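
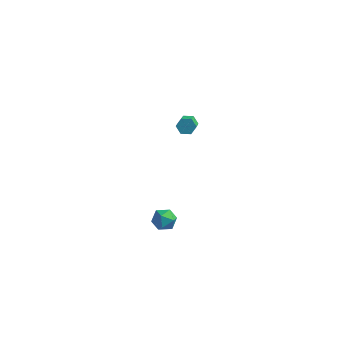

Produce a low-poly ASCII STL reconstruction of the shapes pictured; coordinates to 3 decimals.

solid 
facet normal -0.487 0.677 -0.552
outer loop
vertex 1.17 -3.401 1.286
vertex 0.525 -3.609 1.6
vertex 0.932 -3.064 1.909
endloop
endfacet
facet normal 0.180 0.892 -0.414
outer loop
vertex 1.17 -3.401 1.286
vertex 0.932 -3.064 1.909
vertex 1.653 -3.244 1.834
endloop
endfacet
facet normal 0.629 0.398 -0.668
outer loop
vertex 1.17 -3.401 1.286
vertex 1.653 -3.244 1.834
vertex 1.691 -3.9 1.479
endloop
endfacet
facet normal 0.240 -0.122 -0.963
outer loop
vertex 1.17 -3.401 1.286
vertex 1.691 -3.9 1.479
vertex 0.994 -4.125 1.334
endloop
endfacet
facet normal -0.450 0.050 -0.891
outer loop
vertex 1.17 -3.401 1.286
vertex 0.994 -4.125 1.334
vertex 0.525 -3.609 1.6
endloop
endfacet
facet normal 0.260 0.919 0.295
outer loop
vertex 1.653 -3.244 1.834
vertex 0.932 -3.064 1.909
vertex 1.306 -3.355 2.486
endloop
endfacet
facet normal -0.818 0.571 0.070
outer loop
vertex 0.932 -3.064 1.909
vertex 0.525 -3.609 1.6
vertex 0.609 -3.58 2.341
endloop
endfacet
facet normal -0.758 -0.442 -0.479
outer loop
vertex 0.525 -3.609 1.6
vertex 0.994 -4.125 1.334
vertex 0.647 -4.236 1.986
endloop
endfacet
facet normal 0.356 -0.721 -0.595
outer loop
vertex 0.994 -4.125 1.334
vertex 1.691 -3.9 1.479
vertex 1.368 -4.416 1.911
endloop
endfacet
facet normal 0.986 0.120 -0.116
outer loop
vertex 1.691 -3.9 1.479
vertex 1.653 -3.244 1.834
vertex 1.775 -3.871 2.22
endloop
endfacet
facet normal -0.240 0.122 0.963
outer loop
vertex 1.13 -4.079 2.534
vertex 1.306 -3.355 2.486
vertex 0.609 -3.58 2.341
endloop
endfacet
facet normal -0.629 -0.398 0.668
outer loop
vertex 1.13 -4.079 2.534
vertex 0.609 -3.58 2.341
vertex 0.647 -4.236 1.986
endloop
endfacet
facet normal -0.180 -0.892 0.414
outer loop
vertex 1.13 -4.079 2.534
vertex 0.647 -4.236 1.986
vertex 1.368 -4.416 1.911
endloop
endfacet
facet normal 0.487 -0.677 0.552
outer loop
vertex 1.13 -4.079 2.534
vertex 1.368 -4.416 1.911
vertex 1.775 -3.871 2.22
endloop
endfacet
facet normal 0.450 -0.050 0.891
outer loop
vertex 1.13 -4.079 2.534
vertex 1.775 -3.871 2.22
vertex 1.306 -3.355 2.486
endloop
endfacet
facet normal -0.356 0.721 0.595
outer loop
vertex 0.609 -3.58 2.341
vertex 1.306 -3.355 2.486
vertex 0.932 -3.064 1.909
endloop
endfacet
facet normal -0.986 -0.120 0.116
outer loop
vertex 0.647 -4.236 1.986
vertex 0.609 -3.58 2.341
vertex 0.525 -3.609 1.6
endloop
endfacet
facet normal -0.260 -0.919 -0.295
outer loop
vertex 1.368 -4.416 1.911
vertex 0.647 -4.236 1.986
vertex 0.994 -4.125 1.334
endloop
endfacet
facet normal 0.818 -0.571 -0.070
outer loop
vertex 1.775 -3.871 2.22
vertex 1.368 -4.416 1.911
vertex 1.691 -3.9 1.479
endloop
endfacet
facet normal 0.758 0.442 0.479
outer loop
vertex 1.306 -3.355 2.486
vertex 1.775 -3.871 2.22
vertex 1.653 -3.244 1.834
endloop
endfacet
facet normal -0.287 0.769 -0.571
outer loop
vertex -0.778 4.092 2.274
vertex -1.148 4.252 2.676
vertex -0.616 4.455 2.682
endloop
endfacet
facet normal 0.915 0.043 -0.402
outer loop
vertex -0.778 4.092 2.274
vertex -0.616 4.455 2.682
vertex -0.261 2.707 3.301
endloop
endfacet
facet normal 0.915 0.043 -0.402
outer loop
vertex -0.261 2.707 3.301
vertex -0.616 4.455 2.682
vertex -0.099 3.071 3.709
endloop
endfacet
facet normal 0.287 -0.769 0.572
outer loop
vertex -0.261 2.707 3.301
vertex -0.099 3.071 3.709
vertex -0.632 2.868 3.704
endloop
endfacet
facet normal -0.287 0.769 -0.572
outer loop
vertex -0.616 4.455 2.682
vertex -1.148 4.252 2.676
vertex -0.986 4.616 3.084
endloop
endfacet
facet normal 0.704 0.574 0.418
outer loop
vertex -0.616 4.455 2.682
vertex -0.986 4.616 3.084
vertex -0.099 3.071 3.709
endloop
endfacet
facet normal 0.704 0.574 0.419
outer loop
vertex -0.099 3.071 3.709
vertex -0.986 4.616 3.084
vertex -0.469 3.231 4.112
endloop
endfacet
facet normal 0.288 -0.770 0.570
outer loop
vertex -0.099 3.071 3.709
vertex -0.469 3.231 4.112
vertex -0.632 2.868 3.704
endloop
endfacet
facet normal -0.287 0.769 -0.572
outer loop
vertex -0.986 4.616 3.084
vertex -1.148 4.252 2.676
vertex -1.519 4.413 3.079
endloop
endfacet
facet normal -0.210 0.531 0.821
outer loop
vertex -0.986 4.616 3.084
vertex -1.519 4.413 3.079
vertex -0.469 3.231 4.112
endloop
endfacet
facet normal -0.211 0.530 0.821
outer loop
vertex -0.469 3.231 4.112
vertex -1.519 4.413 3.079
vertex -1.002 3.028 4.106
endloop
endfacet
facet normal 0.287 -0.770 0.570
outer loop
vertex -0.469 3.231 4.112
vertex -1.002 3.028 4.106
vertex -0.632 2.868 3.704
endloop
endfacet
facet normal -0.287 0.769 -0.572
outer loop
vertex -1.519 4.413 3.079
vertex -1.148 4.252 2.676
vertex -1.681 4.049 2.671
endloop
endfacet
facet normal -0.915 -0.043 0.402
outer loop
vertex -1.519 4.413 3.079
vertex -1.681 4.049 2.671
vertex -1.002 3.028 4.106
endloop
endfacet
facet normal -0.915 -0.043 0.402
outer loop
vertex -1.002 3.028 4.106
vertex -1.681 4.049 2.671
vertex -1.164 2.665 3.698
endloop
endfacet
facet normal 0.287 -0.769 0.571
outer loop
vertex -1.002 3.028 4.106
vertex -1.164 2.665 3.698
vertex -0.632 2.868 3.704
endloop
endfacet
facet normal -0.288 0.770 -0.570
outer loop
vertex -1.681 4.049 2.671
vertex -1.148 4.252 2.676
vertex -1.311 3.889 2.268
endloop
endfacet
facet normal -0.704 -0.574 -0.419
outer loop
vertex -1.681 4.049 2.671
vertex -1.311 3.889 2.268
vertex -1.164 2.665 3.698
endloop
endfacet
facet normal -0.704 -0.574 -0.418
outer loop
vertex -1.164 2.665 3.698
vertex -1.311 3.889 2.268
vertex -0.794 2.504 3.296
endloop
endfacet
facet normal 0.287 -0.769 0.572
outer loop
vertex -1.164 2.665 3.698
vertex -0.794 2.504 3.296
vertex -0.632 2.868 3.704
endloop
endfacet
facet normal -0.287 0.770 -0.570
outer loop
vertex -1.311 3.889 2.268
vertex -1.148 4.252 2.676
vertex -0.778 4.092 2.274
endloop
endfacet
facet normal 0.211 -0.530 -0.821
outer loop
vertex -1.311 3.889 2.268
vertex -0.778 4.092 2.274
vertex -0.794 2.504 3.296
endloop
endfacet
facet normal 0.210 -0.531 -0.821
outer loop
vertex -0.794 2.504 3.296
vertex -0.778 4.092 2.274
vertex -0.261 2.707 3.301
endloop
endfacet
facet normal 0.287 -0.769 0.572
outer loop
vertex -0.794 2.504 3.296
vertex -0.261 2.707 3.301
vertex -0.632 2.868 3.704
endloop
endfacet

endsolid


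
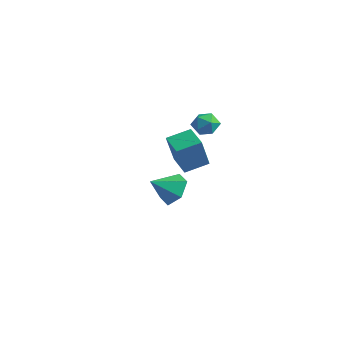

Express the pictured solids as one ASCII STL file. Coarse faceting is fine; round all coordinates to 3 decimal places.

solid 
facet normal 0.168 0.826 -0.539
outer loop
vertex -1.806 -0.615 -3.358
vertex -2.124 -0.07 -2.622
vertex -1.184 -0.301 -2.683
endloop
endfacet
facet normal 0.553 -0.824 -0.126
outer loop
vertex -1.806 -0.615 -3.358
vertex -1.184 -0.301 -2.683
vertex -2.356 -1.21 -1.878
endloop
endfacet
facet normal 0.168 0.826 -0.539
outer loop
vertex -1.184 -0.301 -2.683
vertex -2.124 -0.07 -2.622
vertex -1.503 0.244 -1.947
endloop
endfacet
facet normal 0.707 -0.387 0.593
outer loop
vertex -1.184 -0.301 -2.683
vertex -1.503 0.244 -1.947
vertex -2.356 -1.21 -1.878
endloop
endfacet
facet normal 0.167 0.826 -0.538
outer loop
vertex -1.503 0.244 -1.947
vertex -2.124 -0.07 -2.622
vertex -2.443 0.475 -1.885
endloop
endfacet
facet normal 0.068 0.008 0.998
outer loop
vertex -1.503 0.244 -1.947
vertex -2.443 0.475 -1.885
vertex -2.356 -1.21 -1.878
endloop
endfacet
facet normal 0.167 0.826 -0.538
outer loop
vertex -2.443 0.475 -1.885
vertex -2.124 -0.07 -2.622
vertex -3.064 0.161 -2.56
endloop
endfacet
facet normal -0.727 -0.035 0.685
outer loop
vertex -2.443 0.475 -1.885
vertex -3.064 0.161 -2.56
vertex -2.356 -1.21 -1.878
endloop
endfacet
facet normal 0.167 0.825 -0.539
outer loop
vertex -3.064 0.161 -2.56
vertex -2.124 -0.07 -2.622
vertex -2.746 -0.385 -3.297
endloop
endfacet
facet normal -0.882 -0.471 -0.032
outer loop
vertex -3.064 0.161 -2.56
vertex -2.746 -0.385 -3.297
vertex -2.356 -1.21 -1.878
endloop
endfacet
facet normal 0.167 0.826 -0.539
outer loop
vertex -2.746 -0.385 -3.297
vertex -2.124 -0.07 -2.622
vertex -1.806 -0.615 -3.358
endloop
endfacet
facet normal -0.240 -0.866 -0.438
outer loop
vertex -2.746 -0.385 -3.297
vertex -1.806 -0.615 -3.358
vertex -2.356 -1.21 -1.878
endloop
endfacet
facet normal -0.936 0.181 0.300
outer loop
vertex 2.742 -3.859 3.349
vertex 3.063 -2.82 3.723
vertex 2.379 -3.195 1.816
endloop
endfacet
facet normal -0.279 -0.903 -0.325
outer loop
vertex 3.437 -3.4 1.477
vertex 2.742 -3.859 3.349
vertex 2.379 -3.195 1.816
endloop
endfacet
facet normal -0.936 0.181 0.300
outer loop
vertex 2.379 -3.195 1.816
vertex 3.063 -2.82 3.723
vertex 2.7 -2.156 2.19
endloop
endfacet
facet normal -0.212 0.388 -0.897
outer loop
vertex 2.7 -2.156 2.19
vertex 3.437 -3.4 1.477
vertex 2.379 -3.195 1.816
endloop
endfacet
facet normal 0.212 -0.388 0.897
outer loop
vertex 2.742 -3.859 3.349
vertex 4.121 -3.025 3.384
vertex 3.063 -2.82 3.723
endloop
endfacet
facet normal -0.279 -0.903 -0.325
outer loop
vertex 3.8 -4.064 3.01
vertex 2.742 -3.859 3.349
vertex 3.437 -3.4 1.477
endloop
endfacet
facet normal 0.212 -0.388 0.897
outer loop
vertex 3.8 -4.064 3.01
vertex 4.121 -3.025 3.384
vertex 2.742 -3.859 3.349
endloop
endfacet
facet normal 0.279 0.903 0.325
outer loop
vertex 3.063 -2.82 3.723
vertex 4.121 -3.025 3.384
vertex 2.7 -2.156 2.19
endloop
endfacet
facet normal -0.212 0.388 -0.897
outer loop
vertex 3.758 -2.361 1.851
vertex 3.437 -3.4 1.477
vertex 2.7 -2.156 2.19
endloop
endfacet
facet normal 0.279 0.903 0.325
outer loop
vertex 2.7 -2.156 2.19
vertex 4.121 -3.025 3.384
vertex 3.758 -2.361 1.851
endloop
endfacet
facet normal 0.936 -0.181 -0.300
outer loop
vertex 3.758 -2.361 1.851
vertex 3.8 -4.064 3.01
vertex 3.437 -3.4 1.477
endloop
endfacet
facet normal 0.936 -0.181 -0.300
outer loop
vertex 4.121 -3.025 3.384
vertex 3.8 -4.064 3.01
vertex 3.758 -2.361 1.851
endloop
endfacet
facet normal -0.460 0.561 0.688
outer loop
vertex 1.853 -0.781 3.439
vertex 1.579 -1.344 3.715
vertex 2.185 -1.116 3.934
endloop
endfacet
facet normal 0.152 0.863 0.482
outer loop
vertex 1.853 -0.781 3.439
vertex 2.185 -1.116 3.934
vertex 2.528 -0.875 3.394
endloop
endfacet
facet normal 0.120 0.967 -0.224
outer loop
vertex 1.853 -0.781 3.439
vertex 2.528 -0.875 3.394
vertex 2.134 -0.954 2.841
endloop
endfacet
facet normal -0.514 0.729 -0.452
outer loop
vertex 1.853 -0.781 3.439
vertex 2.134 -0.954 2.841
vertex 1.548 -1.244 3.039
endloop
endfacet
facet normal -0.871 0.478 0.111
outer loop
vertex 1.853 -0.781 3.439
vertex 1.548 -1.244 3.039
vertex 1.579 -1.344 3.715
endloop
endfacet
facet normal 0.681 0.401 0.612
outer loop
vertex 2.528 -0.875 3.394
vertex 2.185 -1.116 3.934
vertex 2.672 -1.496 3.641
endloop
endfacet
facet normal -0.309 -0.089 0.947
outer loop
vertex 2.185 -1.116 3.934
vertex 1.579 -1.344 3.715
vertex 2.086 -1.786 3.839
endloop
endfacet
facet normal -0.975 -0.221 0.012
outer loop
vertex 1.579 -1.344 3.715
vertex 1.548 -1.244 3.039
vertex 1.692 -1.865 3.286
endloop
endfacet
facet normal -0.396 0.186 -0.899
outer loop
vertex 1.548 -1.244 3.039
vertex 2.134 -0.954 2.841
vertex 2.035 -1.624 2.746
endloop
endfacet
facet normal 0.628 0.571 -0.529
outer loop
vertex 2.134 -0.954 2.841
vertex 2.528 -0.875 3.394
vertex 2.641 -1.396 2.965
endloop
endfacet
facet normal 0.514 -0.729 0.452
outer loop
vertex 2.367 -1.959 3.241
vertex 2.672 -1.496 3.641
vertex 2.086 -1.786 3.839
endloop
endfacet
facet normal -0.120 -0.967 0.224
outer loop
vertex 2.367 -1.959 3.241
vertex 2.086 -1.786 3.839
vertex 1.692 -1.865 3.286
endloop
endfacet
facet normal -0.152 -0.863 -0.482
outer loop
vertex 2.367 -1.959 3.241
vertex 1.692 -1.865 3.286
vertex 2.035 -1.624 2.746
endloop
endfacet
facet normal 0.460 -0.561 -0.688
outer loop
vertex 2.367 -1.959 3.241
vertex 2.035 -1.624 2.746
vertex 2.641 -1.396 2.965
endloop
endfacet
facet normal 0.871 -0.478 -0.111
outer loop
vertex 2.367 -1.959 3.241
vertex 2.641 -1.396 2.965
vertex 2.672 -1.496 3.641
endloop
endfacet
facet normal 0.396 -0.186 0.899
outer loop
vertex 2.086 -1.786 3.839
vertex 2.672 -1.496 3.641
vertex 2.185 -1.116 3.934
endloop
endfacet
facet normal -0.628 -0.571 0.529
outer loop
vertex 1.692 -1.865 3.286
vertex 2.086 -1.786 3.839
vertex 1.579 -1.344 3.715
endloop
endfacet
facet normal -0.681 -0.401 -0.612
outer loop
vertex 2.035 -1.624 2.746
vertex 1.692 -1.865 3.286
vertex 1.548 -1.244 3.039
endloop
endfacet
facet normal 0.309 0.089 -0.947
outer loop
vertex 2.641 -1.396 2.965
vertex 2.035 -1.624 2.746
vertex 2.134 -0.954 2.841
endloop
endfacet
facet normal 0.975 0.221 -0.012
outer loop
vertex 2.672 -1.496 3.641
vertex 2.641 -1.396 2.965
vertex 2.528 -0.875 3.394
endloop
endfacet

endsolid


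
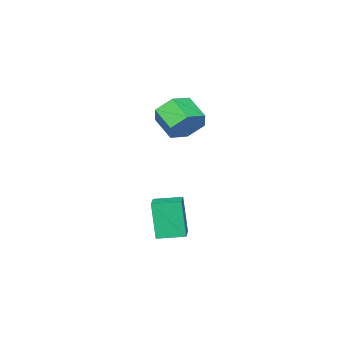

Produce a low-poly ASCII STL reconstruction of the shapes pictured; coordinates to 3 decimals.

solid 
facet normal -0.701 -0.679 -0.215
outer loop
vertex -1.08 -3.454 -0.326
vertex -1.917 -2.634 -0.187
vertex -0.958 -3.039 -2.032
endloop
endfacet
facet normal 0.710 -0.695 -0.118
outer loop
vertex -0.243 -2.346 -1.813
vertex -1.08 -3.454 -0.326
vertex -0.958 -3.039 -2.032
endloop
endfacet
facet normal -0.701 -0.680 -0.215
outer loop
vertex -0.958 -3.039 -2.032
vertex -1.917 -2.634 -0.187
vertex -1.795 -2.22 -1.893
endloop
endfacet
facet normal 0.069 0.235 -0.970
outer loop
vertex -1.795 -2.22 -1.893
vertex -0.243 -2.346 -1.813
vertex -0.958 -3.039 -2.032
endloop
endfacet
facet normal -0.069 -0.235 0.970
outer loop
vertex -1.08 -3.454 -0.326
vertex -1.202 -1.941 0.032
vertex -1.917 -2.634 -0.187
endloop
endfacet
facet normal 0.710 -0.694 -0.118
outer loop
vertex -0.365 -2.76 -0.107
vertex -1.08 -3.454 -0.326
vertex -0.243 -2.346 -1.813
endloop
endfacet
facet normal -0.069 -0.235 0.970
outer loop
vertex -0.365 -2.76 -0.107
vertex -1.202 -1.941 0.032
vertex -1.08 -3.454 -0.326
endloop
endfacet
facet normal -0.710 0.695 0.118
outer loop
vertex -1.917 -2.634 -0.187
vertex -1.202 -1.941 0.032
vertex -1.795 -2.22 -1.893
endloop
endfacet
facet normal 0.069 0.235 -0.970
outer loop
vertex -1.08 -1.526 -1.674
vertex -0.243 -2.346 -1.813
vertex -1.795 -2.22 -1.893
endloop
endfacet
facet normal -0.710 0.694 0.118
outer loop
vertex -1.795 -2.22 -1.893
vertex -1.202 -1.941 0.032
vertex -1.08 -1.526 -1.674
endloop
endfacet
facet normal 0.701 0.680 0.215
outer loop
vertex -1.08 -1.526 -1.674
vertex -0.365 -2.76 -0.107
vertex -0.243 -2.346 -1.813
endloop
endfacet
facet normal 0.701 0.680 0.216
outer loop
vertex -1.202 -1.941 0.032
vertex -0.365 -2.76 -0.107
vertex -1.08 -1.526 -1.674
endloop
endfacet
facet normal 0.125 0.864 -0.488
outer loop
vertex -2.477 -2.969 3.906
vertex -2.802 -3.34 3.165
vertex -3.351 -2.937 3.738
endloop
endfacet
facet normal -0.145 0.502 0.852
outer loop
vertex -2.477 -2.969 3.906
vertex -3.351 -2.937 3.738
vertex -2.633 -4.049 4.516
endloop
endfacet
facet normal -0.145 0.502 0.852
outer loop
vertex -2.633 -4.049 4.516
vertex -3.351 -2.937 3.738
vertex -3.507 -4.017 4.348
endloop
endfacet
facet normal -0.125 -0.864 0.488
outer loop
vertex -2.633 -4.049 4.516
vertex -3.507 -4.017 4.348
vertex -2.958 -4.42 3.775
endloop
endfacet
facet normal 0.125 0.864 -0.488
outer loop
vertex -3.351 -2.937 3.738
vertex -2.802 -3.34 3.165
vertex -3.676 -3.308 2.998
endloop
endfacet
facet normal -0.922 0.282 0.264
outer loop
vertex -3.351 -2.937 3.738
vertex -3.676 -3.308 2.998
vertex -3.507 -4.017 4.348
endloop
endfacet
facet normal -0.923 0.281 0.263
outer loop
vertex -3.507 -4.017 4.348
vertex -3.676 -3.308 2.998
vertex -3.831 -4.388 3.608
endloop
endfacet
facet normal -0.125 -0.864 0.488
outer loop
vertex -3.507 -4.017 4.348
vertex -3.831 -4.388 3.608
vertex -2.958 -4.42 3.775
endloop
endfacet
facet normal 0.125 0.864 -0.487
outer loop
vertex -3.676 -3.308 2.998
vertex -2.802 -3.34 3.165
vertex -3.127 -3.711 2.424
endloop
endfacet
facet normal -0.778 -0.221 -0.589
outer loop
vertex -3.676 -3.308 2.998
vertex -3.127 -3.711 2.424
vertex -3.831 -4.388 3.608
endloop
endfacet
facet normal -0.778 -0.220 -0.588
outer loop
vertex -3.831 -4.388 3.608
vertex -3.127 -3.711 2.424
vertex -3.283 -4.791 3.034
endloop
endfacet
facet normal -0.125 -0.864 0.487
outer loop
vertex -3.831 -4.388 3.608
vertex -3.283 -4.791 3.034
vertex -2.958 -4.42 3.775
endloop
endfacet
facet normal 0.125 0.864 -0.488
outer loop
vertex -3.127 -3.711 2.424
vertex -2.802 -3.34 3.165
vertex -2.253 -3.743 2.592
endloop
endfacet
facet normal 0.145 -0.502 -0.852
outer loop
vertex -3.127 -3.711 2.424
vertex -2.253 -3.743 2.592
vertex -3.283 -4.791 3.034
endloop
endfacet
facet normal 0.145 -0.502 -0.852
outer loop
vertex -3.283 -4.791 3.034
vertex -2.253 -3.743 2.592
vertex -2.409 -4.823 3.202
endloop
endfacet
facet normal -0.125 -0.864 0.488
outer loop
vertex -3.283 -4.791 3.034
vertex -2.409 -4.823 3.202
vertex -2.958 -4.42 3.775
endloop
endfacet
facet normal 0.125 0.864 -0.488
outer loop
vertex -2.253 -3.743 2.592
vertex -2.802 -3.34 3.165
vertex -1.929 -3.372 3.332
endloop
endfacet
facet normal 0.923 -0.282 -0.263
outer loop
vertex -2.253 -3.743 2.592
vertex -1.929 -3.372 3.332
vertex -2.409 -4.823 3.202
endloop
endfacet
facet normal 0.923 -0.282 -0.264
outer loop
vertex -2.409 -4.823 3.202
vertex -1.929 -3.372 3.332
vertex -2.084 -4.452 3.942
endloop
endfacet
facet normal -0.125 -0.864 0.488
outer loop
vertex -2.409 -4.823 3.202
vertex -2.084 -4.452 3.942
vertex -2.958 -4.42 3.775
endloop
endfacet
facet normal 0.125 0.864 -0.487
outer loop
vertex -1.929 -3.372 3.332
vertex -2.802 -3.34 3.165
vertex -2.477 -2.969 3.906
endloop
endfacet
facet normal 0.778 0.220 0.588
outer loop
vertex -1.929 -3.372 3.332
vertex -2.477 -2.969 3.906
vertex -2.084 -4.452 3.942
endloop
endfacet
facet normal 0.778 0.220 0.589
outer loop
vertex -2.084 -4.452 3.942
vertex -2.477 -2.969 3.906
vertex -2.633 -4.049 4.516
endloop
endfacet
facet normal -0.125 -0.864 0.487
outer loop
vertex -2.084 -4.452 3.942
vertex -2.633 -4.049 4.516
vertex -2.958 -4.42 3.775
endloop
endfacet

endsolid


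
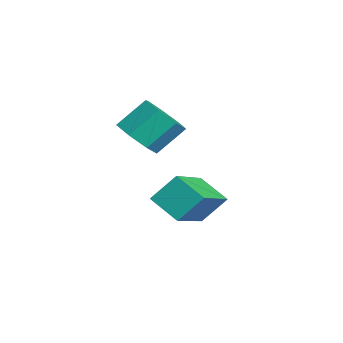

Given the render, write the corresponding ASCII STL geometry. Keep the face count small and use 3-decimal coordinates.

solid 
facet normal -0.743 0.512 -0.432
outer loop
vertex -2.994 -1.781 -4.258
vertex -2.961 -1.134 -3.549
vertex -2.345 -1.264 -4.761
endloop
endfacet
facet normal -0.035 -0.674 -0.738
outer loop
vertex -0.919 -2.246 -3.931
vertex -2.994 -1.781 -4.258
vertex -2.345 -1.264 -4.761
endloop
endfacet
facet normal -0.743 0.512 -0.432
outer loop
vertex -2.345 -1.264 -4.761
vertex -2.961 -1.134 -3.549
vertex -2.312 -0.617 -4.052
endloop
endfacet
facet normal 0.669 0.533 -0.518
outer loop
vertex -2.312 -0.617 -4.052
vertex -0.919 -2.246 -3.931
vertex -2.345 -1.264 -4.761
endloop
endfacet
facet normal -0.669 -0.533 0.518
outer loop
vertex -2.994 -1.781 -4.258
vertex -1.535 -2.116 -2.719
vertex -2.961 -1.134 -3.549
endloop
endfacet
facet normal -0.035 -0.674 -0.738
outer loop
vertex -1.568 -2.763 -3.428
vertex -2.994 -1.781 -4.258
vertex -0.919 -2.246 -3.931
endloop
endfacet
facet normal -0.669 -0.533 0.518
outer loop
vertex -1.568 -2.763 -3.428
vertex -1.535 -2.116 -2.719
vertex -2.994 -1.781 -4.258
endloop
endfacet
facet normal 0.035 0.674 0.738
outer loop
vertex -2.961 -1.134 -3.549
vertex -1.535 -2.116 -2.719
vertex -2.312 -0.617 -4.052
endloop
endfacet
facet normal 0.669 0.533 -0.518
outer loop
vertex -0.886 -1.599 -3.222
vertex -0.919 -2.246 -3.931
vertex -2.312 -0.617 -4.052
endloop
endfacet
facet normal 0.035 0.674 0.738
outer loop
vertex -2.312 -0.617 -4.052
vertex -1.535 -2.116 -2.719
vertex -0.886 -1.599 -3.222
endloop
endfacet
facet normal 0.743 -0.512 0.432
outer loop
vertex -0.886 -1.599 -3.222
vertex -1.568 -2.763 -3.428
vertex -0.919 -2.246 -3.931
endloop
endfacet
facet normal 0.743 -0.512 0.432
outer loop
vertex -1.535 -2.116 -2.719
vertex -1.568 -2.763 -3.428
vertex -0.886 -1.599 -3.222
endloop
endfacet
facet normal 0.074 -0.717 -0.693
outer loop
vertex -2.071 -2.717 -1.934
vertex -2.751 -2.826 -1.894
vertex -2.409 -2.392 -2.306
endloop
endfacet
facet normal 0.822 0.438 -0.364
outer loop
vertex -2.071 -2.717 -1.934
vertex -2.409 -2.392 -2.306
vertex -2.149 -1.965 -1.206
endloop
endfacet
facet normal 0.823 0.436 -0.364
outer loop
vertex -2.149 -1.965 -1.206
vertex -2.409 -2.392 -2.306
vertex -2.486 -1.639 -1.578
endloop
endfacet
facet normal -0.074 0.716 0.694
outer loop
vertex -2.149 -1.965 -1.206
vertex -2.486 -1.639 -1.578
vertex -2.829 -2.074 -1.166
endloop
endfacet
facet normal 0.075 -0.717 -0.693
outer loop
vertex -2.409 -2.392 -2.306
vertex -2.751 -2.826 -1.894
vertex -3.004 -2.394 -2.368
endloop
endfacet
facet normal 0.072 0.697 -0.713
outer loop
vertex -2.409 -2.392 -2.306
vertex -3.004 -2.394 -2.368
vertex -2.486 -1.639 -1.578
endloop
endfacet
facet normal 0.072 0.697 -0.713
outer loop
vertex -2.486 -1.639 -1.578
vertex -3.004 -2.394 -2.368
vertex -3.082 -1.641 -1.64
endloop
endfacet
facet normal -0.075 0.716 0.694
outer loop
vertex -2.486 -1.639 -1.578
vertex -3.082 -1.641 -1.64
vertex -2.829 -2.074 -1.166
endloop
endfacet
facet normal 0.074 -0.717 -0.693
outer loop
vertex -3.004 -2.394 -2.368
vertex -2.751 -2.826 -1.894
vertex -3.409 -2.721 -2.073
endloop
endfacet
facet normal -0.732 0.433 -0.526
outer loop
vertex -3.004 -2.394 -2.368
vertex -3.409 -2.721 -2.073
vertex -3.082 -1.641 -1.64
endloop
endfacet
facet normal -0.733 0.432 -0.525
outer loop
vertex -3.082 -1.641 -1.64
vertex -3.409 -2.721 -2.073
vertex -3.487 -1.969 -1.345
endloop
endfacet
facet normal -0.075 0.716 0.694
outer loop
vertex -3.082 -1.641 -1.64
vertex -3.487 -1.969 -1.345
vertex -2.829 -2.074 -1.166
endloop
endfacet
facet normal 0.074 -0.716 -0.694
outer loop
vertex -3.409 -2.721 -2.073
vertex -2.751 -2.826 -1.894
vertex -3.319 -3.128 -1.643
endloop
endfacet
facet normal -0.986 -0.158 0.057
outer loop
vertex -3.409 -2.721 -2.073
vertex -3.319 -3.128 -1.643
vertex -3.487 -1.969 -1.345
endloop
endfacet
facet normal -0.986 -0.158 0.059
outer loop
vertex -3.487 -1.969 -1.345
vertex -3.319 -3.128 -1.643
vertex -3.396 -2.375 -0.915
endloop
endfacet
facet normal -0.074 0.717 0.693
outer loop
vertex -3.487 -1.969 -1.345
vertex -3.396 -2.375 -0.915
vertex -2.829 -2.074 -1.166
endloop
endfacet
facet normal 0.075 -0.717 -0.693
outer loop
vertex -3.319 -3.128 -1.643
vertex -2.751 -2.826 -1.894
vertex -2.801 -3.307 -1.402
endloop
endfacet
facet normal -0.496 -0.629 0.598
outer loop
vertex -3.319 -3.128 -1.643
vertex -2.801 -3.307 -1.402
vertex -3.396 -2.375 -0.915
endloop
endfacet
facet normal -0.497 -0.629 0.597
outer loop
vertex -3.396 -2.375 -0.915
vertex -2.801 -3.307 -1.402
vertex -2.879 -2.555 -0.674
endloop
endfacet
facet normal -0.074 0.717 0.693
outer loop
vertex -3.396 -2.375 -0.915
vertex -2.879 -2.555 -0.674
vertex -2.829 -2.074 -1.166
endloop
endfacet
facet normal 0.073 -0.717 -0.693
outer loop
vertex -2.801 -3.307 -1.402
vertex -2.751 -2.826 -1.894
vertex -2.245 -3.125 -1.532
endloop
endfacet
facet normal 0.366 -0.627 0.687
outer loop
vertex -2.801 -3.307 -1.402
vertex -2.245 -3.125 -1.532
vertex -2.879 -2.555 -0.674
endloop
endfacet
facet normal 0.366 -0.627 0.687
outer loop
vertex -2.879 -2.555 -0.674
vertex -2.245 -3.125 -1.532
vertex -2.323 -2.372 -0.803
endloop
endfacet
facet normal -0.075 0.717 0.693
outer loop
vertex -2.879 -2.555 -0.674
vertex -2.323 -2.372 -0.803
vertex -2.829 -2.074 -1.166
endloop
endfacet
facet normal 0.074 -0.716 -0.694
outer loop
vertex -2.245 -3.125 -1.532
vertex -2.751 -2.826 -1.894
vertex -2.071 -2.717 -1.934
endloop
endfacet
facet normal 0.954 -0.152 0.259
outer loop
vertex -2.245 -3.125 -1.532
vertex -2.071 -2.717 -1.934
vertex -2.323 -2.372 -0.803
endloop
endfacet
facet normal 0.954 -0.152 0.259
outer loop
vertex -2.323 -2.372 -0.803
vertex -2.071 -2.717 -1.934
vertex -2.149 -1.965 -1.206
endloop
endfacet
facet normal -0.074 0.718 0.693
outer loop
vertex -2.323 -2.372 -0.803
vertex -2.149 -1.965 -1.206
vertex -2.829 -2.074 -1.166
endloop
endfacet

endsolid


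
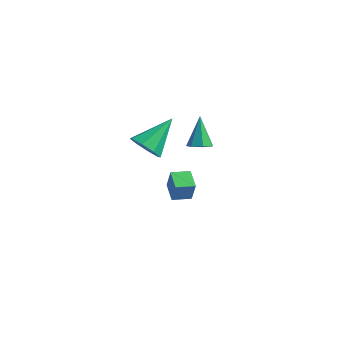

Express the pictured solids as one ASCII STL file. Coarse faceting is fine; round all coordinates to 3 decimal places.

solid 
facet normal 0.283 -0.492 -0.823
outer loop
vertex 1.324 2.309 1.622
vertex 0.816 2.251 1.482
vertex 1.149 2.645 1.361
endloop
endfacet
facet normal 0.739 0.609 0.289
outer loop
vertex 1.324 2.309 1.622
vertex 1.149 2.645 1.361
vertex 0.424 2.929 2.618
endloop
endfacet
facet normal 0.284 -0.493 -0.823
outer loop
vertex 1.149 2.645 1.361
vertex 0.816 2.251 1.482
vertex 0.724 2.684 1.191
endloop
endfacet
facet normal 0.145 0.980 -0.138
outer loop
vertex 1.149 2.645 1.361
vertex 0.724 2.684 1.191
vertex 0.424 2.929 2.618
endloop
endfacet
facet normal 0.284 -0.493 -0.823
outer loop
vertex 0.724 2.684 1.191
vertex 0.816 2.251 1.482
vertex 0.368 2.397 1.24
endloop
endfacet
facet normal -0.628 0.734 -0.258
outer loop
vertex 0.724 2.684 1.191
vertex 0.368 2.397 1.24
vertex 0.424 2.929 2.618
endloop
endfacet
facet normal 0.284 -0.492 -0.823
outer loop
vertex 0.368 2.397 1.24
vertex 0.816 2.251 1.482
vertex 0.349 2.0 1.471
endloop
endfacet
facet normal -0.998 0.058 0.018
outer loop
vertex 0.368 2.397 1.24
vertex 0.349 2.0 1.471
vertex 0.424 2.929 2.618
endloop
endfacet
facet normal 0.283 -0.491 -0.824
outer loop
vertex 0.349 2.0 1.471
vertex 0.816 2.251 1.482
vertex 0.682 1.791 1.71
endloop
endfacet
facet normal -0.687 -0.542 0.484
outer loop
vertex 0.349 2.0 1.471
vertex 0.682 1.791 1.71
vertex 0.424 2.929 2.618
endloop
endfacet
facet normal 0.285 -0.491 -0.823
outer loop
vertex 0.682 1.791 1.71
vertex 0.816 2.251 1.482
vertex 1.116 1.929 1.778
endloop
endfacet
facet normal 0.071 -0.612 0.787
outer loop
vertex 0.682 1.791 1.71
vertex 1.116 1.929 1.778
vertex 0.424 2.929 2.618
endloop
endfacet
facet normal 0.283 -0.493 -0.823
outer loop
vertex 1.116 1.929 1.778
vertex 0.816 2.251 1.482
vertex 1.324 2.309 1.622
endloop
endfacet
facet normal 0.707 -0.099 0.700
outer loop
vertex 1.116 1.929 1.778
vertex 1.324 2.309 1.622
vertex 0.424 2.929 2.618
endloop
endfacet
facet normal -0.669 0.719 0.189
outer loop
vertex -1.208 3.478 -1.935
vertex -0.618 4.053 -2.035
vertex -1.417 3.529 -2.871
endloop
endfacet
facet normal -0.711 -0.693 0.121
outer loop
vertex -0.802 2.867 -3.045
vertex -1.208 3.478 -1.935
vertex -1.417 3.529 -2.871
endloop
endfacet
facet normal -0.669 0.719 0.189
outer loop
vertex -1.417 3.529 -2.871
vertex -0.618 4.053 -2.035
vertex -0.827 4.104 -2.971
endloop
endfacet
facet normal -0.218 0.054 -0.975
outer loop
vertex -0.827 4.104 -2.971
vertex -0.802 2.867 -3.045
vertex -1.417 3.529 -2.871
endloop
endfacet
facet normal 0.218 -0.054 0.975
outer loop
vertex -1.208 3.478 -1.935
vertex -0.003 3.391 -2.209
vertex -0.618 4.053 -2.035
endloop
endfacet
facet normal -0.711 -0.693 0.121
outer loop
vertex -0.593 2.816 -2.109
vertex -1.208 3.478 -1.935
vertex -0.802 2.867 -3.045
endloop
endfacet
facet normal 0.218 -0.054 0.975
outer loop
vertex -0.593 2.816 -2.109
vertex -0.003 3.391 -2.209
vertex -1.208 3.478 -1.935
endloop
endfacet
facet normal 0.711 0.693 -0.121
outer loop
vertex -0.618 4.053 -2.035
vertex -0.003 3.391 -2.209
vertex -0.827 4.104 -2.971
endloop
endfacet
facet normal -0.218 0.054 -0.975
outer loop
vertex -0.212 3.442 -3.145
vertex -0.802 2.867 -3.045
vertex -0.827 4.104 -2.971
endloop
endfacet
facet normal 0.711 0.693 -0.121
outer loop
vertex -0.827 4.104 -2.971
vertex -0.003 3.391 -2.209
vertex -0.212 3.442 -3.145
endloop
endfacet
facet normal 0.669 -0.719 -0.189
outer loop
vertex -0.212 3.442 -3.145
vertex -0.593 2.816 -2.109
vertex -0.802 2.867 -3.045
endloop
endfacet
facet normal 0.669 -0.719 -0.189
outer loop
vertex -0.003 3.391 -2.209
vertex -0.593 2.816 -2.109
vertex -0.212 3.442 -3.145
endloop
endfacet
facet normal -0.235 -0.801 -0.551
outer loop
vertex 0.045 0.409 1.851
vertex -0.367 0.147 2.407
vertex -0.492 0.585 1.824
endloop
endfacet
facet normal 0.283 0.776 -0.564
outer loop
vertex 0.045 0.409 1.851
vertex -0.492 0.585 1.824
vertex 0.027 1.493 3.333
endloop
endfacet
facet normal -0.235 -0.801 -0.551
outer loop
vertex -0.492 0.585 1.824
vertex -0.367 0.147 2.407
vertex -0.957 0.505 2.138
endloop
endfacet
facet normal -0.395 0.841 -0.370
outer loop
vertex -0.492 0.585 1.824
vertex -0.957 0.505 2.138
vertex 0.027 1.493 3.333
endloop
endfacet
facet normal -0.235 -0.801 -0.550
outer loop
vertex -0.957 0.505 2.138
vertex -0.367 0.147 2.407
vertex -1.076 0.216 2.61
endloop
endfacet
facet normal -0.790 0.591 0.162
outer loop
vertex -0.957 0.505 2.138
vertex -1.076 0.216 2.61
vertex 0.027 1.493 3.333
endloop
endfacet
facet normal -0.236 -0.801 -0.551
outer loop
vertex -1.076 0.216 2.61
vertex -0.367 0.147 2.407
vertex -0.78 -0.114 2.963
endloop
endfacet
facet normal -0.671 0.171 0.722
outer loop
vertex -1.076 0.216 2.61
vertex -0.78 -0.114 2.963
vertex 0.027 1.493 3.333
endloop
endfacet
facet normal -0.236 -0.801 -0.551
outer loop
vertex -0.78 -0.114 2.963
vertex -0.367 0.147 2.407
vertex -0.242 -0.291 2.99
endloop
endfacet
facet normal -0.106 -0.172 0.979
outer loop
vertex -0.78 -0.114 2.963
vertex -0.242 -0.291 2.99
vertex 0.027 1.493 3.333
endloop
endfacet
facet normal -0.235 -0.801 -0.551
outer loop
vertex -0.242 -0.291 2.99
vertex -0.367 0.147 2.407
vertex 0.222 -0.211 2.676
endloop
endfacet
facet normal 0.572 -0.237 0.785
outer loop
vertex -0.242 -0.291 2.99
vertex 0.222 -0.211 2.676
vertex 0.027 1.493 3.333
endloop
endfacet
facet normal -0.235 -0.801 -0.551
outer loop
vertex 0.222 -0.211 2.676
vertex -0.367 0.147 2.407
vertex 0.341 0.079 2.204
endloop
endfacet
facet normal 0.968 0.013 0.252
outer loop
vertex 0.222 -0.211 2.676
vertex 0.341 0.079 2.204
vertex 0.027 1.493 3.333
endloop
endfacet
facet normal -0.235 -0.801 -0.551
outer loop
vertex 0.341 0.079 2.204
vertex -0.367 0.147 2.407
vertex 0.045 0.409 1.851
endloop
endfacet
facet normal 0.848 0.433 -0.306
outer loop
vertex 0.341 0.079 2.204
vertex 0.045 0.409 1.851
vertex 0.027 1.493 3.333
endloop
endfacet

endsolid


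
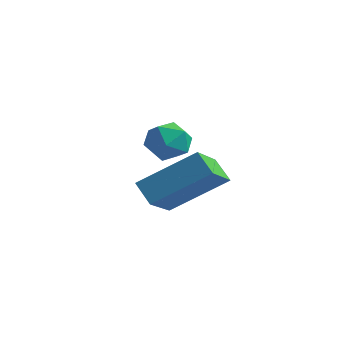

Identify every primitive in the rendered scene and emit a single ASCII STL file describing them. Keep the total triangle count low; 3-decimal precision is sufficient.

solid 
facet normal 0.186 0.088 0.979
outer loop
vertex 2.237 -2.003 2.82
vertex 2.31 -2.681 2.867
vertex 2.852 -2.288 2.729
endloop
endfacet
facet normal 0.403 0.670 0.624
outer loop
vertex 2.237 -2.003 2.82
vertex 2.852 -2.288 2.729
vertex 2.646 -1.782 2.319
endloop
endfacet
facet normal -0.161 0.945 0.286
outer loop
vertex 2.237 -2.003 2.82
vertex 2.646 -1.782 2.319
vertex 1.977 -1.861 2.204
endloop
endfacet
facet normal -0.727 0.534 0.430
outer loop
vertex 2.237 -2.003 2.82
vertex 1.977 -1.861 2.204
vertex 1.769 -2.417 2.543
endloop
endfacet
facet normal -0.512 0.004 0.859
outer loop
vertex 2.237 -2.003 2.82
vertex 1.769 -2.417 2.543
vertex 2.31 -2.681 2.867
endloop
endfacet
facet normal 0.877 0.463 0.131
outer loop
vertex 2.646 -1.782 2.319
vertex 2.852 -2.288 2.729
vertex 2.971 -2.323 2.057
endloop
endfacet
facet normal 0.525 -0.476 0.705
outer loop
vertex 2.852 -2.288 2.729
vertex 2.31 -2.681 2.867
vertex 2.763 -2.879 2.396
endloop
endfacet
facet normal -0.604 -0.611 0.512
outer loop
vertex 2.31 -2.681 2.867
vertex 1.769 -2.417 2.543
vertex 2.094 -2.958 2.281
endloop
endfacet
facet normal -0.952 0.246 -0.181
outer loop
vertex 1.769 -2.417 2.543
vertex 1.977 -1.861 2.204
vertex 1.888 -2.452 1.871
endloop
endfacet
facet normal -0.036 0.909 -0.416
outer loop
vertex 1.977 -1.861 2.204
vertex 2.646 -1.782 2.319
vertex 2.43 -2.059 1.733
endloop
endfacet
facet normal 0.727 -0.534 -0.430
outer loop
vertex 2.503 -2.737 1.78
vertex 2.971 -2.323 2.057
vertex 2.763 -2.879 2.396
endloop
endfacet
facet normal 0.161 -0.945 -0.286
outer loop
vertex 2.503 -2.737 1.78
vertex 2.763 -2.879 2.396
vertex 2.094 -2.958 2.281
endloop
endfacet
facet normal -0.403 -0.670 -0.624
outer loop
vertex 2.503 -2.737 1.78
vertex 2.094 -2.958 2.281
vertex 1.888 -2.452 1.871
endloop
endfacet
facet normal -0.186 -0.088 -0.979
outer loop
vertex 2.503 -2.737 1.78
vertex 1.888 -2.452 1.871
vertex 2.43 -2.059 1.733
endloop
endfacet
facet normal 0.512 -0.004 -0.859
outer loop
vertex 2.503 -2.737 1.78
vertex 2.43 -2.059 1.733
vertex 2.971 -2.323 2.057
endloop
endfacet
facet normal 0.952 -0.246 0.181
outer loop
vertex 2.763 -2.879 2.396
vertex 2.971 -2.323 2.057
vertex 2.852 -2.288 2.729
endloop
endfacet
facet normal 0.036 -0.909 0.416
outer loop
vertex 2.094 -2.958 2.281
vertex 2.763 -2.879 2.396
vertex 2.31 -2.681 2.867
endloop
endfacet
facet normal -0.877 -0.463 -0.131
outer loop
vertex 1.888 -2.452 1.871
vertex 2.094 -2.958 2.281
vertex 1.769 -2.417 2.543
endloop
endfacet
facet normal -0.525 0.476 -0.705
outer loop
vertex 2.43 -2.059 1.733
vertex 1.888 -2.452 1.871
vertex 1.977 -1.861 2.204
endloop
endfacet
facet normal 0.604 0.611 -0.512
outer loop
vertex 2.971 -2.323 2.057
vertex 2.43 -2.059 1.733
vertex 2.646 -1.782 2.319
endloop
endfacet
facet normal -0.733 0.143 0.665
outer loop
vertex -0.008 -0.967 -0.159
vertex 1.219 0.109 0.961
vertex -0.429 0.274 -0.889
endloop
endfacet
facet normal -0.620 -0.543 -0.566
outer loop
vertex 0.201 0.151 -1.461
vertex -0.008 -0.967 -0.159
vertex -0.429 0.274 -0.889
endloop
endfacet
facet normal -0.733 0.143 0.665
outer loop
vertex -0.429 0.274 -0.889
vertex 1.219 0.109 0.961
vertex 0.798 1.35 0.231
endloop
endfacet
facet normal -0.281 0.827 -0.487
outer loop
vertex 0.798 1.35 0.231
vertex 0.201 0.151 -1.461
vertex -0.429 0.274 -0.889
endloop
endfacet
facet normal 0.281 -0.827 0.487
outer loop
vertex -0.008 -0.967 -0.159
vertex 1.849 -0.014 0.389
vertex 1.219 0.109 0.961
endloop
endfacet
facet normal -0.620 -0.543 -0.566
outer loop
vertex 0.622 -1.09 -0.731
vertex -0.008 -0.967 -0.159
vertex 0.201 0.151 -1.461
endloop
endfacet
facet normal 0.281 -0.827 0.487
outer loop
vertex 0.622 -1.09 -0.731
vertex 1.849 -0.014 0.389
vertex -0.008 -0.967 -0.159
endloop
endfacet
facet normal 0.620 0.543 0.566
outer loop
vertex 1.219 0.109 0.961
vertex 1.849 -0.014 0.389
vertex 0.798 1.35 0.231
endloop
endfacet
facet normal -0.281 0.827 -0.487
outer loop
vertex 1.428 1.227 -0.341
vertex 0.201 0.151 -1.461
vertex 0.798 1.35 0.231
endloop
endfacet
facet normal 0.620 0.543 0.566
outer loop
vertex 0.798 1.35 0.231
vertex 1.849 -0.014 0.389
vertex 1.428 1.227 -0.341
endloop
endfacet
facet normal 0.733 -0.143 -0.665
outer loop
vertex 1.428 1.227 -0.341
vertex 0.622 -1.09 -0.731
vertex 0.201 0.151 -1.461
endloop
endfacet
facet normal 0.733 -0.143 -0.665
outer loop
vertex 1.849 -0.014 0.389
vertex 0.622 -1.09 -0.731
vertex 1.428 1.227 -0.341
endloop
endfacet

endsolid


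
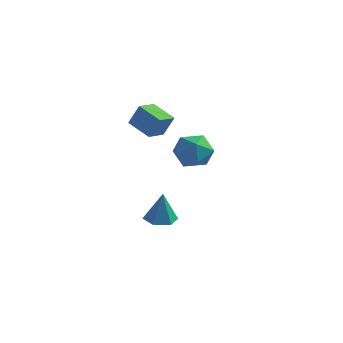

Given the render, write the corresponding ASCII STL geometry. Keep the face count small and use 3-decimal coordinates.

solid 
facet normal -0.896 0.214 0.388
outer loop
vertex -0.393 0.06 4.593
vertex -0.195 1.285 4.374
vertex -0.986 -0.075 3.299
endloop
endfacet
facet normal -0.158 -0.972 0.174
outer loop
vertex 0.475 -0.425 2.666
vertex -0.393 0.06 4.593
vertex -0.986 -0.075 3.299
endloop
endfacet
facet normal -0.896 0.214 0.388
outer loop
vertex -0.986 -0.075 3.299
vertex -0.195 1.285 4.374
vertex -0.788 1.149 3.08
endloop
endfacet
facet normal -0.415 -0.095 -0.905
outer loop
vertex -0.788 1.149 3.08
vertex 0.475 -0.425 2.666
vertex -0.986 -0.075 3.299
endloop
endfacet
facet normal 0.415 0.095 0.905
outer loop
vertex -0.393 0.06 4.593
vertex 1.266 0.935 3.741
vertex -0.195 1.285 4.374
endloop
endfacet
facet normal -0.157 -0.972 0.174
outer loop
vertex 1.068 -0.289 3.96
vertex -0.393 0.06 4.593
vertex 0.475 -0.425 2.666
endloop
endfacet
facet normal 0.415 0.095 0.905
outer loop
vertex 1.068 -0.289 3.96
vertex 1.266 0.935 3.741
vertex -0.393 0.06 4.593
endloop
endfacet
facet normal 0.157 0.972 -0.174
outer loop
vertex -0.195 1.285 4.374
vertex 1.266 0.935 3.741
vertex -0.788 1.149 3.08
endloop
endfacet
facet normal -0.415 -0.095 -0.905
outer loop
vertex 0.673 0.8 2.447
vertex 0.475 -0.425 2.666
vertex -0.788 1.149 3.08
endloop
endfacet
facet normal 0.157 0.972 -0.173
outer loop
vertex -0.788 1.149 3.08
vertex 1.266 0.935 3.741
vertex 0.673 0.8 2.447
endloop
endfacet
facet normal 0.896 -0.214 -0.388
outer loop
vertex 0.673 0.8 2.447
vertex 1.068 -0.289 3.96
vertex 0.475 -0.425 2.666
endloop
endfacet
facet normal 0.896 -0.214 -0.388
outer loop
vertex 1.266 0.935 3.741
vertex 1.068 -0.289 3.96
vertex 0.673 0.8 2.447
endloop
endfacet
facet normal -0.112 0.047 -0.993
outer loop
vertex 0.896 2.005 -4.385
vertex 0.107 1.426 -4.323
vertex 0.007 2.399 -4.266
endloop
endfacet
facet normal 0.417 0.824 0.384
outer loop
vertex 0.896 2.005 -4.385
vertex 0.007 2.399 -4.266
vertex 0.333 1.334 -2.337
endloop
endfacet
facet normal -0.113 0.046 -0.992
outer loop
vertex 0.007 2.399 -4.266
vertex 0.107 1.426 -4.323
vertex -0.782 1.821 -4.203
endloop
endfacet
facet normal -0.492 0.724 0.483
outer loop
vertex 0.007 2.399 -4.266
vertex -0.782 1.821 -4.203
vertex 0.333 1.334 -2.337
endloop
endfacet
facet normal -0.113 0.046 -0.992
outer loop
vertex -0.782 1.821 -4.203
vertex 0.107 1.426 -4.323
vertex -0.681 0.848 -4.26
endloop
endfacet
facet normal -0.866 -0.118 0.486
outer loop
vertex -0.782 1.821 -4.203
vertex -0.681 0.848 -4.26
vertex 0.333 1.334 -2.337
endloop
endfacet
facet normal -0.113 0.045 -0.993
outer loop
vertex -0.681 0.848 -4.26
vertex 0.107 1.426 -4.323
vertex 0.208 0.453 -4.379
endloop
endfacet
facet normal -0.330 -0.859 0.391
outer loop
vertex -0.681 0.848 -4.26
vertex 0.208 0.453 -4.379
vertex 0.333 1.334 -2.337
endloop
endfacet
facet normal -0.113 0.045 -0.993
outer loop
vertex 0.208 0.453 -4.379
vertex 0.107 1.426 -4.323
vertex 0.996 1.031 -4.442
endloop
endfacet
facet normal 0.581 -0.760 0.292
outer loop
vertex 0.208 0.453 -4.379
vertex 0.996 1.031 -4.442
vertex 0.333 1.334 -2.337
endloop
endfacet
facet normal -0.112 0.047 -0.993
outer loop
vertex 0.996 1.031 -4.442
vertex 0.107 1.426 -4.323
vertex 0.896 2.005 -4.385
endloop
endfacet
facet normal 0.954 0.081 0.289
outer loop
vertex 0.996 1.031 -4.442
vertex 0.896 2.005 -4.385
vertex 0.333 1.334 -2.337
endloop
endfacet
facet normal 0.051 -0.121 0.991
outer loop
vertex 2.807 1.351 2.597
vertex 1.847 0.55 2.549
vertex 3.02 0.128 2.437
endloop
endfacet
facet normal 0.694 0.027 0.720
outer loop
vertex 2.807 1.351 2.597
vertex 3.02 0.128 2.437
vertex 3.672 0.968 1.777
endloop
endfacet
facet normal 0.652 0.655 0.382
outer loop
vertex 2.807 1.351 2.597
vertex 3.672 0.968 1.777
vertex 2.902 1.908 1.48
endloop
endfacet
facet normal -0.017 0.895 0.445
outer loop
vertex 2.807 1.351 2.597
vertex 2.902 1.908 1.48
vertex 1.774 1.65 1.957
endloop
endfacet
facet normal -0.389 0.417 0.822
outer loop
vertex 2.807 1.351 2.597
vertex 1.774 1.65 1.957
vertex 1.847 0.55 2.549
endloop
endfacet
facet normal 0.849 -0.474 0.235
outer loop
vertex 3.672 0.968 1.777
vertex 3.02 0.128 2.437
vertex 3.246 -0.07 1.223
endloop
endfacet
facet normal -0.192 -0.712 0.675
outer loop
vertex 3.02 0.128 2.437
vertex 1.847 0.55 2.549
vertex 2.118 -0.328 1.7
endloop
endfacet
facet normal -0.902 0.156 0.401
outer loop
vertex 1.847 0.55 2.549
vertex 1.774 1.65 1.957
vertex 1.348 0.612 1.403
endloop
endfacet
facet normal -0.301 0.931 -0.208
outer loop
vertex 1.774 1.65 1.957
vertex 2.902 1.908 1.48
vertex 2.0 1.452 0.743
endloop
endfacet
facet normal 0.781 0.542 -0.311
outer loop
vertex 2.902 1.908 1.48
vertex 3.672 0.968 1.777
vertex 3.173 1.03 0.631
endloop
endfacet
facet normal 0.017 -0.895 -0.445
outer loop
vertex 2.213 0.229 0.583
vertex 3.246 -0.07 1.223
vertex 2.118 -0.328 1.7
endloop
endfacet
facet normal -0.652 -0.655 -0.382
outer loop
vertex 2.213 0.229 0.583
vertex 2.118 -0.328 1.7
vertex 1.348 0.612 1.403
endloop
endfacet
facet normal -0.694 -0.027 -0.720
outer loop
vertex 2.213 0.229 0.583
vertex 1.348 0.612 1.403
vertex 2.0 1.452 0.743
endloop
endfacet
facet normal -0.051 0.121 -0.991
outer loop
vertex 2.213 0.229 0.583
vertex 2.0 1.452 0.743
vertex 3.173 1.03 0.631
endloop
endfacet
facet normal 0.389 -0.417 -0.822
outer loop
vertex 2.213 0.229 0.583
vertex 3.173 1.03 0.631
vertex 3.246 -0.07 1.223
endloop
endfacet
facet normal 0.301 -0.931 0.208
outer loop
vertex 2.118 -0.328 1.7
vertex 3.246 -0.07 1.223
vertex 3.02 0.128 2.437
endloop
endfacet
facet normal -0.781 -0.542 0.311
outer loop
vertex 1.348 0.612 1.403
vertex 2.118 -0.328 1.7
vertex 1.847 0.55 2.549
endloop
endfacet
facet normal -0.849 0.474 -0.235
outer loop
vertex 2.0 1.452 0.743
vertex 1.348 0.612 1.403
vertex 1.774 1.65 1.957
endloop
endfacet
facet normal 0.192 0.712 -0.675
outer loop
vertex 3.173 1.03 0.631
vertex 2.0 1.452 0.743
vertex 2.902 1.908 1.48
endloop
endfacet
facet normal 0.902 -0.156 -0.401
outer loop
vertex 3.246 -0.07 1.223
vertex 3.173 1.03 0.631
vertex 3.672 0.968 1.777
endloop
endfacet

endsolid


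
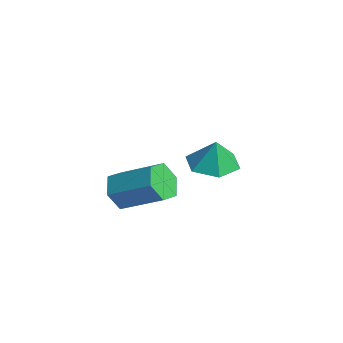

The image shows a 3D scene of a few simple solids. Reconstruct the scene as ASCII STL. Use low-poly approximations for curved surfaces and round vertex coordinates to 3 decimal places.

solid 
facet normal -0.225 -0.006 -0.974
outer loop
vertex -2.214 4.538 0.264
vertex -2.875 3.687 0.422
vertex -3.264 4.702 0.506
endloop
endfacet
facet normal 0.250 0.801 0.544
outer loop
vertex -2.214 4.538 0.264
vertex -3.264 4.702 0.506
vertex -2.585 3.693 1.678
endloop
endfacet
facet normal -0.225 -0.006 -0.974
outer loop
vertex -3.264 4.702 0.506
vertex -2.875 3.687 0.422
vertex -3.926 3.85 0.664
endloop
endfacet
facet normal -0.481 0.507 0.715
outer loop
vertex -3.264 4.702 0.506
vertex -3.926 3.85 0.664
vertex -2.585 3.693 1.678
endloop
endfacet
facet normal -0.225 -0.005 -0.974
outer loop
vertex -3.926 3.85 0.664
vertex -2.875 3.687 0.422
vertex -3.537 2.835 0.579
endloop
endfacet
facet normal -0.598 -0.292 0.746
outer loop
vertex -3.926 3.85 0.664
vertex -3.537 2.835 0.579
vertex -2.585 3.693 1.678
endloop
endfacet
facet normal -0.225 -0.005 -0.974
outer loop
vertex -3.537 2.835 0.579
vertex -2.875 3.687 0.422
vertex -2.487 2.672 0.337
endloop
endfacet
facet normal 0.016 -0.795 0.606
outer loop
vertex -3.537 2.835 0.579
vertex -2.487 2.672 0.337
vertex -2.585 3.693 1.678
endloop
endfacet
facet normal -0.226 -0.005 -0.974
outer loop
vertex -2.487 2.672 0.337
vertex -2.875 3.687 0.422
vertex -1.825 3.523 0.179
endloop
endfacet
facet normal 0.748 -0.501 0.436
outer loop
vertex -2.487 2.672 0.337
vertex -1.825 3.523 0.179
vertex -2.585 3.693 1.678
endloop
endfacet
facet normal -0.226 -0.005 -0.974
outer loop
vertex -1.825 3.523 0.179
vertex -2.875 3.687 0.422
vertex -2.214 4.538 0.264
endloop
endfacet
facet normal 0.865 0.298 0.405
outer loop
vertex -1.825 3.523 0.179
vertex -2.214 4.538 0.264
vertex -2.585 3.693 1.678
endloop
endfacet
facet normal -0.641 -0.618 -0.456
outer loop
vertex -0.097 -1.015 0.326
vertex -0.738 -0.766 0.89
vertex -0.621 -0.324 0.126
endloop
endfacet
facet normal 0.493 0.124 -0.861
outer loop
vertex -0.097 -1.015 0.326
vertex -0.621 -0.324 0.126
vertex 1.14 0.177 1.206
endloop
endfacet
facet normal 0.492 0.126 -0.861
outer loop
vertex 1.14 0.177 1.206
vertex -0.621 -0.324 0.126
vertex 0.615 0.868 1.007
endloop
endfacet
facet normal 0.640 0.618 0.456
outer loop
vertex 1.14 0.177 1.206
vertex 0.615 0.868 1.007
vertex 0.498 0.426 1.77
endloop
endfacet
facet normal -0.641 -0.618 -0.456
outer loop
vertex -0.621 -0.324 0.126
vertex -0.738 -0.766 0.89
vertex -1.263 -0.075 0.691
endloop
endfacet
facet normal -0.264 0.735 -0.624
outer loop
vertex -0.621 -0.324 0.126
vertex -1.263 -0.075 0.691
vertex 0.615 0.868 1.007
endloop
endfacet
facet normal -0.264 0.735 -0.625
outer loop
vertex 0.615 0.868 1.007
vertex -1.263 -0.075 0.691
vertex -0.026 1.117 1.571
endloop
endfacet
facet normal 0.641 0.617 0.456
outer loop
vertex 0.615 0.868 1.007
vertex -0.026 1.117 1.571
vertex 0.498 0.426 1.77
endloop
endfacet
facet normal -0.640 -0.618 -0.456
outer loop
vertex -1.263 -0.075 0.691
vertex -0.738 -0.766 0.89
vertex -1.38 -0.517 1.454
endloop
endfacet
facet normal -0.756 0.610 0.237
outer loop
vertex -1.263 -0.075 0.691
vertex -1.38 -0.517 1.454
vertex -0.026 1.117 1.571
endloop
endfacet
facet normal -0.756 0.610 0.237
outer loop
vertex -0.026 1.117 1.571
vertex -1.38 -0.517 1.454
vertex -0.143 0.675 2.334
endloop
endfacet
facet normal 0.641 0.617 0.456
outer loop
vertex -0.026 1.117 1.571
vertex -0.143 0.675 2.334
vertex 0.498 0.426 1.77
endloop
endfacet
facet normal -0.640 -0.618 -0.456
outer loop
vertex -1.38 -0.517 1.454
vertex -0.738 -0.766 0.89
vertex -0.855 -1.208 1.653
endloop
endfacet
facet normal -0.492 -0.126 0.862
outer loop
vertex -1.38 -0.517 1.454
vertex -0.855 -1.208 1.653
vertex -0.143 0.675 2.334
endloop
endfacet
facet normal -0.493 -0.125 0.861
outer loop
vertex -0.143 0.675 2.334
vertex -0.855 -1.208 1.653
vertex 0.381 -0.016 2.534
endloop
endfacet
facet normal 0.641 0.618 0.456
outer loop
vertex -0.143 0.675 2.334
vertex 0.381 -0.016 2.534
vertex 0.498 0.426 1.77
endloop
endfacet
facet normal -0.641 -0.617 -0.456
outer loop
vertex -0.855 -1.208 1.653
vertex -0.738 -0.766 0.89
vertex -0.214 -1.457 1.089
endloop
endfacet
facet normal 0.264 -0.735 0.624
outer loop
vertex -0.855 -1.208 1.653
vertex -0.214 -1.457 1.089
vertex 0.381 -0.016 2.534
endloop
endfacet
facet normal 0.264 -0.735 0.624
outer loop
vertex 0.381 -0.016 2.534
vertex -0.214 -1.457 1.089
vertex 1.023 -0.265 1.969
endloop
endfacet
facet normal 0.641 0.618 0.456
outer loop
vertex 0.381 -0.016 2.534
vertex 1.023 -0.265 1.969
vertex 0.498 0.426 1.77
endloop
endfacet
facet normal -0.641 -0.617 -0.456
outer loop
vertex -0.214 -1.457 1.089
vertex -0.738 -0.766 0.89
vertex -0.097 -1.015 0.326
endloop
endfacet
facet normal 0.756 -0.610 -0.237
outer loop
vertex -0.214 -1.457 1.089
vertex -0.097 -1.015 0.326
vertex 1.023 -0.265 1.969
endloop
endfacet
facet normal 0.756 -0.610 -0.237
outer loop
vertex 1.023 -0.265 1.969
vertex -0.097 -1.015 0.326
vertex 1.14 0.177 1.206
endloop
endfacet
facet normal 0.640 0.618 0.456
outer loop
vertex 1.023 -0.265 1.969
vertex 1.14 0.177 1.206
vertex 0.498 0.426 1.77
endloop
endfacet

endsolid


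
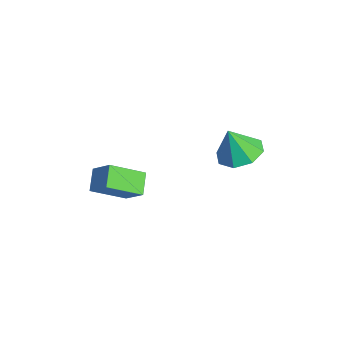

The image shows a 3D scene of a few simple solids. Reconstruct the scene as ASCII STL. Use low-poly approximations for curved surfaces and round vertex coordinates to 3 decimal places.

solid 
facet normal 0.054 0.336 -0.940
outer loop
vertex 2.504 1.593 0.971
vertex 1.577 1.421 0.856
vertex 2.09 2.163 1.151
endloop
endfacet
facet normal 0.662 0.258 0.704
outer loop
vertex 2.504 1.593 0.971
vertex 2.09 2.163 1.151
vertex 1.503 0.959 2.144
endloop
endfacet
facet normal 0.053 0.337 -0.940
outer loop
vertex 2.09 2.163 1.151
vertex 1.577 1.421 0.856
vertex 1.376 2.298 1.159
endloop
endfacet
facet normal 0.122 0.596 0.794
outer loop
vertex 2.09 2.163 1.151
vertex 1.376 2.298 1.159
vertex 1.503 0.959 2.144
endloop
endfacet
facet normal 0.054 0.337 -0.940
outer loop
vertex 1.376 2.298 1.159
vertex 1.577 1.421 0.856
vertex 0.779 1.919 0.989
endloop
endfacet
facet normal -0.508 0.479 0.716
outer loop
vertex 1.376 2.298 1.159
vertex 0.779 1.919 0.989
vertex 1.503 0.959 2.144
endloop
endfacet
facet normal 0.054 0.337 -0.940
outer loop
vertex 0.779 1.919 0.989
vertex 1.577 1.421 0.856
vertex 0.65 1.248 0.741
endloop
endfacet
facet normal -0.857 -0.026 0.515
outer loop
vertex 0.779 1.919 0.989
vertex 0.65 1.248 0.741
vertex 1.503 0.959 2.144
endloop
endfacet
facet normal 0.054 0.336 -0.940
outer loop
vertex 0.65 1.248 0.741
vertex 1.577 1.421 0.856
vertex 1.063 0.678 0.561
endloop
endfacet
facet normal -0.721 -0.620 0.310
outer loop
vertex 0.65 1.248 0.741
vertex 1.063 0.678 0.561
vertex 1.503 0.959 2.144
endloop
endfacet
facet normal 0.053 0.337 -0.940
outer loop
vertex 1.063 0.678 0.561
vertex 1.577 1.421 0.856
vertex 1.778 0.543 0.553
endloop
endfacet
facet normal -0.179 -0.959 0.220
outer loop
vertex 1.063 0.678 0.561
vertex 1.778 0.543 0.553
vertex 1.503 0.959 2.144
endloop
endfacet
facet normal 0.054 0.337 -0.940
outer loop
vertex 1.778 0.543 0.553
vertex 1.577 1.421 0.856
vertex 2.374 0.922 0.723
endloop
endfacet
facet normal 0.450 -0.842 0.298
outer loop
vertex 1.778 0.543 0.553
vertex 2.374 0.922 0.723
vertex 1.503 0.959 2.144
endloop
endfacet
facet normal 0.054 0.337 -0.940
outer loop
vertex 2.374 0.922 0.723
vertex 1.577 1.421 0.856
vertex 2.504 1.593 0.971
endloop
endfacet
facet normal 0.798 -0.339 0.498
outer loop
vertex 2.374 0.922 0.723
vertex 2.504 1.593 0.971
vertex 1.503 0.959 2.144
endloop
endfacet
facet normal -0.643 -0.396 -0.656
outer loop
vertex -0.842 -3.591 -0.987
vertex -0.858 -2.189 -1.819
vertex -0.06 -3.919 -1.555
endloop
endfacet
facet normal 0.010 -0.860 0.510
outer loop
vertex 0.698 -3.451 -0.781
vertex -0.842 -3.591 -0.987
vertex -0.06 -3.919 -1.555
endloop
endfacet
facet normal -0.643 -0.397 -0.655
outer loop
vertex -0.06 -3.919 -1.555
vertex -0.858 -2.189 -1.819
vertex -0.077 -2.517 -2.387
endloop
endfacet
facet normal 0.766 -0.321 -0.556
outer loop
vertex -0.077 -2.517 -2.387
vertex 0.698 -3.451 -0.781
vertex -0.06 -3.919 -1.555
endloop
endfacet
facet normal -0.766 0.321 0.556
outer loop
vertex -0.842 -3.591 -0.987
vertex -0.1 -1.721 -1.045
vertex -0.858 -2.189 -1.819
endloop
endfacet
facet normal 0.010 -0.860 0.510
outer loop
vertex -0.083 -3.123 -0.213
vertex -0.842 -3.591 -0.987
vertex 0.698 -3.451 -0.781
endloop
endfacet
facet normal -0.766 0.321 0.557
outer loop
vertex -0.083 -3.123 -0.213
vertex -0.1 -1.721 -1.045
vertex -0.842 -3.591 -0.987
endloop
endfacet
facet normal -0.010 0.860 -0.510
outer loop
vertex -0.858 -2.189 -1.819
vertex -0.1 -1.721 -1.045
vertex -0.077 -2.517 -2.387
endloop
endfacet
facet normal 0.766 -0.322 -0.557
outer loop
vertex 0.682 -2.049 -1.613
vertex 0.698 -3.451 -0.781
vertex -0.077 -2.517 -2.387
endloop
endfacet
facet normal -0.010 0.860 -0.510
outer loop
vertex -0.077 -2.517 -2.387
vertex -0.1 -1.721 -1.045
vertex 0.682 -2.049 -1.613
endloop
endfacet
facet normal 0.643 0.396 0.655
outer loop
vertex 0.682 -2.049 -1.613
vertex -0.083 -3.123 -0.213
vertex 0.698 -3.451 -0.781
endloop
endfacet
facet normal 0.643 0.397 0.656
outer loop
vertex -0.1 -1.721 -1.045
vertex -0.083 -3.123 -0.213
vertex 0.682 -2.049 -1.613
endloop
endfacet

endsolid


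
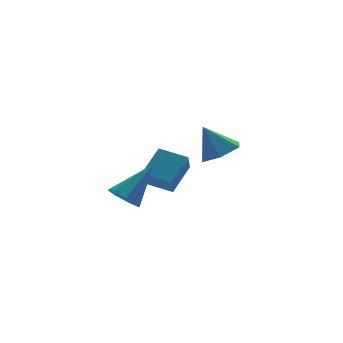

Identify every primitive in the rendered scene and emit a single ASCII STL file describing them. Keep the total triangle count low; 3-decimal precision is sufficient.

solid 
facet normal -0.348 -0.472 0.810
outer loop
vertex 2.438 -2.65 2.903
vertex 1.666 -1.648 3.155
vertex 1.305 -3.304 2.035
endloop
endfacet
facet normal 0.598 -0.777 -0.195
outer loop
vertex 1.654 -2.832 1.225
vertex 2.438 -2.65 2.903
vertex 1.305 -3.304 2.035
endloop
endfacet
facet normal -0.349 -0.472 0.810
outer loop
vertex 1.305 -3.304 2.035
vertex 1.666 -1.648 3.155
vertex 0.533 -2.301 2.287
endloop
endfacet
facet normal -0.721 -0.416 -0.553
outer loop
vertex 0.533 -2.301 2.287
vertex 1.654 -2.832 1.225
vertex 1.305 -3.304 2.035
endloop
endfacet
facet normal 0.721 0.417 0.553
outer loop
vertex 2.438 -2.65 2.903
vertex 2.015 -1.176 2.345
vertex 1.666 -1.648 3.155
endloop
endfacet
facet normal 0.598 -0.778 -0.195
outer loop
vertex 2.787 -2.179 2.093
vertex 2.438 -2.65 2.903
vertex 1.654 -2.832 1.225
endloop
endfacet
facet normal 0.722 0.416 0.553
outer loop
vertex 2.787 -2.179 2.093
vertex 2.015 -1.176 2.345
vertex 2.438 -2.65 2.903
endloop
endfacet
facet normal -0.598 0.777 0.195
outer loop
vertex 1.666 -1.648 3.155
vertex 2.015 -1.176 2.345
vertex 0.533 -2.301 2.287
endloop
endfacet
facet normal -0.721 -0.417 -0.553
outer loop
vertex 0.882 -1.83 1.477
vertex 1.654 -2.832 1.225
vertex 0.533 -2.301 2.287
endloop
endfacet
facet normal -0.598 0.778 0.195
outer loop
vertex 0.533 -2.301 2.287
vertex 2.015 -1.176 2.345
vertex 0.882 -1.83 1.477
endloop
endfacet
facet normal 0.348 0.472 -0.810
outer loop
vertex 0.882 -1.83 1.477
vertex 2.787 -2.179 2.093
vertex 1.654 -2.832 1.225
endloop
endfacet
facet normal 0.348 0.472 -0.810
outer loop
vertex 2.015 -1.176 2.345
vertex 2.787 -2.179 2.093
vertex 0.882 -1.83 1.477
endloop
endfacet
facet normal 0.335 -0.381 -0.861
outer loop
vertex 4.631 -2.913 3.081
vertex 4.205 -2.19 2.595
vertex 5.118 -2.092 2.907
endloop
endfacet
facet normal 0.536 -0.141 0.832
outer loop
vertex 4.631 -2.913 3.081
vertex 5.118 -2.092 2.907
vertex 3.695 -1.61 3.905
endloop
endfacet
facet normal 0.335 -0.381 -0.861
outer loop
vertex 5.118 -2.092 2.907
vertex 4.205 -2.19 2.595
vertex 4.692 -1.369 2.421
endloop
endfacet
facet normal 0.567 0.663 0.489
outer loop
vertex 5.118 -2.092 2.907
vertex 4.692 -1.369 2.421
vertex 3.695 -1.61 3.905
endloop
endfacet
facet normal 0.335 -0.381 -0.862
outer loop
vertex 4.692 -1.369 2.421
vertex 4.205 -2.19 2.595
vertex 3.778 -1.467 2.109
endloop
endfacet
facet normal -0.131 0.989 0.073
outer loop
vertex 4.692 -1.369 2.421
vertex 3.778 -1.467 2.109
vertex 3.695 -1.61 3.905
endloop
endfacet
facet normal 0.335 -0.381 -0.862
outer loop
vertex 3.778 -1.467 2.109
vertex 4.205 -2.19 2.595
vertex 3.291 -2.288 2.283
endloop
endfacet
facet normal -0.860 0.510 0.001
outer loop
vertex 3.778 -1.467 2.109
vertex 3.291 -2.288 2.283
vertex 3.695 -1.61 3.905
endloop
endfacet
facet normal 0.335 -0.381 -0.862
outer loop
vertex 3.291 -2.288 2.283
vertex 4.205 -2.19 2.595
vertex 3.718 -3.011 2.769
endloop
endfacet
facet normal -0.891 -0.294 0.345
outer loop
vertex 3.291 -2.288 2.283
vertex 3.718 -3.011 2.769
vertex 3.695 -1.61 3.905
endloop
endfacet
facet normal 0.335 -0.381 -0.861
outer loop
vertex 3.718 -3.011 2.769
vertex 4.205 -2.19 2.595
vertex 4.631 -2.913 3.081
endloop
endfacet
facet normal -0.193 -0.620 0.761
outer loop
vertex 3.718 -3.011 2.769
vertex 4.631 -2.913 3.081
vertex 3.695 -1.61 3.905
endloop
endfacet
facet normal -0.710 -0.135 -0.692
outer loop
vertex -0.429 -3.934 1.394
vertex -0.951 -3.669 1.878
vertex -0.533 -3.283 1.374
endloop
endfacet
facet normal 0.875 0.125 -0.467
outer loop
vertex -0.429 -3.934 1.394
vertex -0.533 -3.283 1.374
vertex 0.511 -3.391 3.302
endloop
endfacet
facet normal -0.709 -0.135 -0.692
outer loop
vertex -0.533 -3.283 1.374
vertex -0.951 -3.669 1.878
vertex -0.952 -2.923 1.733
endloop
endfacet
facet normal 0.512 0.827 -0.231
outer loop
vertex -0.533 -3.283 1.374
vertex -0.952 -2.923 1.733
vertex 0.511 -3.391 3.302
endloop
endfacet
facet normal -0.710 -0.135 -0.691
outer loop
vertex -0.952 -2.923 1.733
vertex -0.951 -3.669 1.878
vertex -1.37 -3.123 2.202
endloop
endfacet
facet normal -0.066 0.938 0.341
outer loop
vertex -0.952 -2.923 1.733
vertex -1.37 -3.123 2.202
vertex 0.511 -3.391 3.302
endloop
endfacet
facet normal -0.710 -0.135 -0.691
outer loop
vertex -1.37 -3.123 2.202
vertex -0.951 -3.669 1.878
vertex -1.473 -3.735 2.427
endloop
endfacet
facet normal -0.428 0.374 0.823
outer loop
vertex -1.37 -3.123 2.202
vertex -1.473 -3.735 2.427
vertex 0.511 -3.391 3.302
endloop
endfacet
facet normal -0.710 -0.134 -0.691
outer loop
vertex -1.473 -3.735 2.427
vertex -0.951 -3.669 1.878
vertex -1.183 -4.296 2.238
endloop
endfacet
facet normal -0.298 -0.439 0.848
outer loop
vertex -1.473 -3.735 2.427
vertex -1.183 -4.296 2.238
vertex 0.511 -3.391 3.302
endloop
endfacet
facet normal -0.710 -0.134 -0.691
outer loop
vertex -1.183 -4.296 2.238
vertex -0.951 -3.669 1.878
vertex -0.719 -4.385 1.779
endloop
endfacet
facet normal 0.224 -0.889 0.399
outer loop
vertex -1.183 -4.296 2.238
vertex -0.719 -4.385 1.779
vertex 0.511 -3.391 3.302
endloop
endfacet
facet normal -0.710 -0.134 -0.692
outer loop
vertex -0.719 -4.385 1.779
vertex -0.951 -3.669 1.878
vertex -0.429 -3.934 1.394
endloop
endfacet
facet normal 0.747 -0.639 -0.186
outer loop
vertex -0.719 -4.385 1.779
vertex -0.429 -3.934 1.394
vertex 0.511 -3.391 3.302
endloop
endfacet

endsolid


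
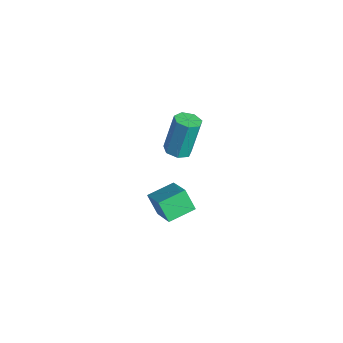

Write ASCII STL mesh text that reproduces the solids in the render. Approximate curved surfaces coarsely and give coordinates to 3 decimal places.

solid 
facet normal -0.559 -0.180 0.809
outer loop
vertex 3.267 -0.178 -1.078
vertex 3.206 1.323 -0.786
vertex 1.644 -0.032 -2.166
endloop
endfacet
facet normal 0.040 -0.981 -0.191
outer loop
vertex 2.354 0.197 -3.194
vertex 3.267 -0.178 -1.078
vertex 1.644 -0.032 -2.166
endloop
endfacet
facet normal -0.559 -0.180 0.809
outer loop
vertex 1.644 -0.032 -2.166
vertex 3.206 1.323 -0.786
vertex 1.583 1.469 -1.874
endloop
endfacet
facet normal -0.828 0.074 -0.555
outer loop
vertex 1.583 1.469 -1.874
vertex 2.354 0.197 -3.194
vertex 1.644 -0.032 -2.166
endloop
endfacet
facet normal 0.828 -0.074 0.555
outer loop
vertex 3.267 -0.178 -1.078
vertex 3.916 1.552 -1.814
vertex 3.206 1.323 -0.786
endloop
endfacet
facet normal 0.040 -0.981 -0.191
outer loop
vertex 3.977 0.051 -2.106
vertex 3.267 -0.178 -1.078
vertex 2.354 0.197 -3.194
endloop
endfacet
facet normal 0.828 -0.074 0.555
outer loop
vertex 3.977 0.051 -2.106
vertex 3.916 1.552 -1.814
vertex 3.267 -0.178 -1.078
endloop
endfacet
facet normal -0.040 0.981 0.191
outer loop
vertex 3.206 1.323 -0.786
vertex 3.916 1.552 -1.814
vertex 1.583 1.469 -1.874
endloop
endfacet
facet normal -0.828 0.074 -0.555
outer loop
vertex 2.293 1.698 -2.902
vertex 2.354 0.197 -3.194
vertex 1.583 1.469 -1.874
endloop
endfacet
facet normal -0.040 0.981 0.191
outer loop
vertex 1.583 1.469 -1.874
vertex 3.916 1.552 -1.814
vertex 2.293 1.698 -2.902
endloop
endfacet
facet normal 0.559 0.180 -0.809
outer loop
vertex 2.293 1.698 -2.902
vertex 3.977 0.051 -2.106
vertex 2.354 0.197 -3.194
endloop
endfacet
facet normal 0.559 0.180 -0.809
outer loop
vertex 3.916 1.552 -1.814
vertex 3.977 0.051 -2.106
vertex 2.293 1.698 -2.902
endloop
endfacet
facet normal 0.073 -0.302 -0.951
outer loop
vertex 3.827 1.202 2.748
vertex 3.168 0.916 2.788
vertex 3.357 1.583 2.591
endloop
endfacet
facet normal 0.655 0.733 -0.183
outer loop
vertex 3.827 1.202 2.748
vertex 3.357 1.583 2.591
vertex 3.672 1.85 4.792
endloop
endfacet
facet normal 0.653 0.735 -0.183
outer loop
vertex 3.672 1.85 4.792
vertex 3.357 1.583 2.591
vertex 3.201 2.23 4.636
endloop
endfacet
facet normal -0.073 0.300 0.951
outer loop
vertex 3.672 1.85 4.792
vertex 3.201 2.23 4.636
vertex 3.012 1.564 4.832
endloop
endfacet
facet normal 0.072 -0.301 -0.951
outer loop
vertex 3.357 1.583 2.591
vertex 3.168 0.916 2.788
vertex 2.744 1.461 2.583
endloop
endfacet
facet normal -0.182 0.933 -0.309
outer loop
vertex 3.357 1.583 2.591
vertex 2.744 1.461 2.583
vertex 3.201 2.23 4.636
endloop
endfacet
facet normal -0.180 0.934 -0.310
outer loop
vertex 3.201 2.23 4.636
vertex 2.744 1.461 2.583
vertex 2.589 2.109 4.627
endloop
endfacet
facet normal -0.073 0.301 0.951
outer loop
vertex 3.201 2.23 4.636
vertex 2.589 2.109 4.627
vertex 3.012 1.564 4.832
endloop
endfacet
facet normal 0.072 -0.301 -0.951
outer loop
vertex 2.744 1.461 2.583
vertex 3.168 0.916 2.788
vertex 2.45 0.93 2.729
endloop
endfacet
facet normal -0.879 0.431 -0.203
outer loop
vertex 2.744 1.461 2.583
vertex 2.45 0.93 2.729
vertex 2.589 2.109 4.627
endloop
endfacet
facet normal -0.880 0.430 -0.203
outer loop
vertex 2.589 2.109 4.627
vertex 2.45 0.93 2.729
vertex 2.295 1.577 4.773
endloop
endfacet
facet normal -0.073 0.301 0.951
outer loop
vertex 2.589 2.109 4.627
vertex 2.295 1.577 4.773
vertex 3.012 1.564 4.832
endloop
endfacet
facet normal 0.072 -0.300 -0.951
outer loop
vertex 2.45 0.93 2.729
vertex 3.168 0.916 2.788
vertex 2.697 0.388 2.919
endloop
endfacet
facet normal -0.916 -0.398 0.056
outer loop
vertex 2.45 0.93 2.729
vertex 2.697 0.388 2.919
vertex 2.295 1.577 4.773
endloop
endfacet
facet normal -0.916 -0.396 0.055
outer loop
vertex 2.295 1.577 4.773
vertex 2.697 0.388 2.919
vertex 2.541 1.035 4.964
endloop
endfacet
facet normal -0.073 0.302 0.951
outer loop
vertex 2.295 1.577 4.773
vertex 2.541 1.035 4.964
vertex 3.012 1.564 4.832
endloop
endfacet
facet normal 0.073 -0.301 -0.951
outer loop
vertex 2.697 0.388 2.919
vertex 3.168 0.916 2.788
vertex 3.298 0.244 3.011
endloop
endfacet
facet normal -0.263 -0.925 0.273
outer loop
vertex 2.697 0.388 2.919
vertex 3.298 0.244 3.011
vertex 2.541 1.035 4.964
endloop
endfacet
facet normal -0.263 -0.925 0.273
outer loop
vertex 2.541 1.035 4.964
vertex 3.298 0.244 3.011
vertex 3.142 0.891 5.055
endloop
endfacet
facet normal -0.072 0.301 0.951
outer loop
vertex 2.541 1.035 4.964
vertex 3.142 0.891 5.055
vertex 3.012 1.564 4.832
endloop
endfacet
facet normal 0.072 -0.302 -0.951
outer loop
vertex 3.298 0.244 3.011
vertex 3.168 0.916 2.788
vertex 3.801 0.607 2.934
endloop
endfacet
facet normal 0.589 -0.756 0.284
outer loop
vertex 3.298 0.244 3.011
vertex 3.801 0.607 2.934
vertex 3.142 0.891 5.055
endloop
endfacet
facet normal 0.589 -0.756 0.284
outer loop
vertex 3.142 0.891 5.055
vertex 3.801 0.607 2.934
vertex 3.645 1.254 4.978
endloop
endfacet
facet normal -0.072 0.301 0.951
outer loop
vertex 3.142 0.891 5.055
vertex 3.645 1.254 4.978
vertex 3.012 1.564 4.832
endloop
endfacet
facet normal 0.073 -0.300 -0.951
outer loop
vertex 3.801 0.607 2.934
vertex 3.168 0.916 2.788
vertex 3.827 1.202 2.748
endloop
endfacet
facet normal 0.996 -0.018 0.082
outer loop
vertex 3.801 0.607 2.934
vertex 3.827 1.202 2.748
vertex 3.645 1.254 4.978
endloop
endfacet
facet normal 0.996 -0.020 0.082
outer loop
vertex 3.645 1.254 4.978
vertex 3.827 1.202 2.748
vertex 3.672 1.85 4.792
endloop
endfacet
facet normal -0.072 0.300 0.951
outer loop
vertex 3.645 1.254 4.978
vertex 3.672 1.85 4.792
vertex 3.012 1.564 4.832
endloop
endfacet

endsolid


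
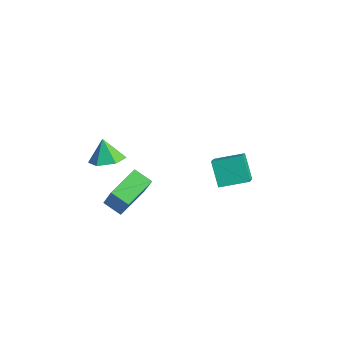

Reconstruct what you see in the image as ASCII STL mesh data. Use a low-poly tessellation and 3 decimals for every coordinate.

solid 
facet normal -0.614 0.109 0.782
outer loop
vertex 0.675 2.905 -2.951
vertex 1.481 4.375 -2.523
vertex -0.396 3.771 -3.912
endloop
endfacet
facet normal -0.465 -0.850 -0.247
outer loop
vertex 0.659 3.585 -5.257
vertex 0.675 2.905 -2.951
vertex -0.396 3.771 -3.912
endloop
endfacet
facet normal -0.614 0.108 0.782
outer loop
vertex -0.396 3.771 -3.912
vertex 1.481 4.375 -2.523
vertex 0.409 5.242 -3.484
endloop
endfacet
facet normal -0.638 0.516 -0.572
outer loop
vertex 0.409 5.242 -3.484
vertex 0.659 3.585 -5.257
vertex -0.396 3.771 -3.912
endloop
endfacet
facet normal 0.638 -0.516 0.572
outer loop
vertex 0.675 2.905 -2.951
vertex 2.536 4.189 -3.868
vertex 1.481 4.375 -2.523
endloop
endfacet
facet normal -0.466 -0.850 -0.247
outer loop
vertex 1.731 2.718 -4.296
vertex 0.675 2.905 -2.951
vertex 0.659 3.585 -5.257
endloop
endfacet
facet normal 0.638 -0.516 0.572
outer loop
vertex 1.731 2.718 -4.296
vertex 2.536 4.189 -3.868
vertex 0.675 2.905 -2.951
endloop
endfacet
facet normal 0.465 0.850 0.248
outer loop
vertex 1.481 4.375 -2.523
vertex 2.536 4.189 -3.868
vertex 0.409 5.242 -3.484
endloop
endfacet
facet normal -0.637 0.516 -0.572
outer loop
vertex 1.465 5.055 -4.829
vertex 0.659 3.585 -5.257
vertex 0.409 5.242 -3.484
endloop
endfacet
facet normal 0.465 0.850 0.247
outer loop
vertex 0.409 5.242 -3.484
vertex 2.536 4.189 -3.868
vertex 1.465 5.055 -4.829
endloop
endfacet
facet normal 0.613 -0.109 -0.782
outer loop
vertex 1.465 5.055 -4.829
vertex 1.731 2.718 -4.296
vertex 0.659 3.585 -5.257
endloop
endfacet
facet normal 0.614 -0.108 -0.782
outer loop
vertex 2.536 4.189 -3.868
vertex 1.731 2.718 -4.296
vertex 1.465 5.055 -4.829
endloop
endfacet
facet normal 0.400 -0.034 -0.916
outer loop
vertex 0.439 -2.798 -0.771
vertex -0.495 -2.785 -1.18
vertex -0.006 -1.908 -0.999
endloop
endfacet
facet normal 0.473 0.433 0.767
outer loop
vertex 0.439 -2.798 -0.771
vertex -0.006 -1.908 -0.999
vertex -1.065 -2.735 0.12
endloop
endfacet
facet normal 0.400 -0.034 -0.916
outer loop
vertex -0.006 -1.908 -0.999
vertex -0.495 -2.785 -1.18
vertex -0.94 -1.895 -1.408
endloop
endfacet
facet normal -0.190 0.867 0.461
outer loop
vertex -0.006 -1.908 -0.999
vertex -0.94 -1.895 -1.408
vertex -1.065 -2.735 0.12
endloop
endfacet
facet normal 0.400 -0.035 -0.916
outer loop
vertex -0.94 -1.895 -1.408
vertex -0.495 -2.785 -1.18
vertex -1.43 -2.771 -1.589
endloop
endfacet
facet normal -0.874 0.452 0.177
outer loop
vertex -0.94 -1.895 -1.408
vertex -1.43 -2.771 -1.589
vertex -1.065 -2.735 0.12
endloop
endfacet
facet normal 0.400 -0.035 -0.916
outer loop
vertex -1.43 -2.771 -1.589
vertex -0.495 -2.785 -1.18
vertex -0.985 -3.661 -1.361
endloop
endfacet
facet normal -0.896 -0.397 0.200
outer loop
vertex -1.43 -2.771 -1.589
vertex -0.985 -3.661 -1.361
vertex -1.065 -2.735 0.12
endloop
endfacet
facet normal 0.400 -0.035 -0.916
outer loop
vertex -0.985 -3.661 -1.361
vertex -0.495 -2.785 -1.18
vertex -0.051 -3.674 -0.952
endloop
endfacet
facet normal -0.233 -0.830 0.506
outer loop
vertex -0.985 -3.661 -1.361
vertex -0.051 -3.674 -0.952
vertex -1.065 -2.735 0.12
endloop
endfacet
facet normal 0.400 -0.035 -0.916
outer loop
vertex -0.051 -3.674 -0.952
vertex -0.495 -2.785 -1.18
vertex 0.439 -2.798 -0.771
endloop
endfacet
facet normal 0.451 -0.415 0.790
outer loop
vertex -0.051 -3.674 -0.952
vertex 0.439 -2.798 -0.771
vertex -1.065 -2.735 0.12
endloop
endfacet
facet normal -0.777 -0.440 0.450
outer loop
vertex 0.695 -3.258 -2.788
vertex -0.02 -1.421 -2.226
vertex -0.385 -3.143 -4.538
endloop
endfacet
facet normal 0.349 -0.896 -0.274
outer loop
vertex 0.54 -2.619 -5.074
vertex 0.695 -3.258 -2.788
vertex -0.385 -3.143 -4.538
endloop
endfacet
facet normal -0.777 -0.440 0.450
outer loop
vertex -0.385 -3.143 -4.538
vertex -0.02 -1.421 -2.226
vertex -1.099 -1.305 -3.976
endloop
endfacet
facet normal -0.524 0.056 -0.850
outer loop
vertex -1.099 -1.305 -3.976
vertex 0.54 -2.619 -5.074
vertex -0.385 -3.143 -4.538
endloop
endfacet
facet normal 0.524 -0.056 0.850
outer loop
vertex 0.695 -3.258 -2.788
vertex 0.905 -0.897 -2.762
vertex -0.02 -1.421 -2.226
endloop
endfacet
facet normal 0.348 -0.896 -0.274
outer loop
vertex 1.619 -2.735 -3.324
vertex 0.695 -3.258 -2.788
vertex 0.54 -2.619 -5.074
endloop
endfacet
facet normal 0.525 -0.056 0.850
outer loop
vertex 1.619 -2.735 -3.324
vertex 0.905 -0.897 -2.762
vertex 0.695 -3.258 -2.788
endloop
endfacet
facet normal -0.349 0.896 0.274
outer loop
vertex -0.02 -1.421 -2.226
vertex 0.905 -0.897 -2.762
vertex -1.099 -1.305 -3.976
endloop
endfacet
facet normal -0.524 0.056 -0.850
outer loop
vertex -0.175 -0.782 -4.512
vertex 0.54 -2.619 -5.074
vertex -1.099 -1.305 -3.976
endloop
endfacet
facet normal -0.348 0.896 0.274
outer loop
vertex -1.099 -1.305 -3.976
vertex 0.905 -0.897 -2.762
vertex -0.175 -0.782 -4.512
endloop
endfacet
facet normal 0.777 0.440 -0.450
outer loop
vertex -0.175 -0.782 -4.512
vertex 1.619 -2.735 -3.324
vertex 0.54 -2.619 -5.074
endloop
endfacet
facet normal 0.777 0.440 -0.451
outer loop
vertex 0.905 -0.897 -2.762
vertex 1.619 -2.735 -3.324
vertex -0.175 -0.782 -4.512
endloop
endfacet

endsolid
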